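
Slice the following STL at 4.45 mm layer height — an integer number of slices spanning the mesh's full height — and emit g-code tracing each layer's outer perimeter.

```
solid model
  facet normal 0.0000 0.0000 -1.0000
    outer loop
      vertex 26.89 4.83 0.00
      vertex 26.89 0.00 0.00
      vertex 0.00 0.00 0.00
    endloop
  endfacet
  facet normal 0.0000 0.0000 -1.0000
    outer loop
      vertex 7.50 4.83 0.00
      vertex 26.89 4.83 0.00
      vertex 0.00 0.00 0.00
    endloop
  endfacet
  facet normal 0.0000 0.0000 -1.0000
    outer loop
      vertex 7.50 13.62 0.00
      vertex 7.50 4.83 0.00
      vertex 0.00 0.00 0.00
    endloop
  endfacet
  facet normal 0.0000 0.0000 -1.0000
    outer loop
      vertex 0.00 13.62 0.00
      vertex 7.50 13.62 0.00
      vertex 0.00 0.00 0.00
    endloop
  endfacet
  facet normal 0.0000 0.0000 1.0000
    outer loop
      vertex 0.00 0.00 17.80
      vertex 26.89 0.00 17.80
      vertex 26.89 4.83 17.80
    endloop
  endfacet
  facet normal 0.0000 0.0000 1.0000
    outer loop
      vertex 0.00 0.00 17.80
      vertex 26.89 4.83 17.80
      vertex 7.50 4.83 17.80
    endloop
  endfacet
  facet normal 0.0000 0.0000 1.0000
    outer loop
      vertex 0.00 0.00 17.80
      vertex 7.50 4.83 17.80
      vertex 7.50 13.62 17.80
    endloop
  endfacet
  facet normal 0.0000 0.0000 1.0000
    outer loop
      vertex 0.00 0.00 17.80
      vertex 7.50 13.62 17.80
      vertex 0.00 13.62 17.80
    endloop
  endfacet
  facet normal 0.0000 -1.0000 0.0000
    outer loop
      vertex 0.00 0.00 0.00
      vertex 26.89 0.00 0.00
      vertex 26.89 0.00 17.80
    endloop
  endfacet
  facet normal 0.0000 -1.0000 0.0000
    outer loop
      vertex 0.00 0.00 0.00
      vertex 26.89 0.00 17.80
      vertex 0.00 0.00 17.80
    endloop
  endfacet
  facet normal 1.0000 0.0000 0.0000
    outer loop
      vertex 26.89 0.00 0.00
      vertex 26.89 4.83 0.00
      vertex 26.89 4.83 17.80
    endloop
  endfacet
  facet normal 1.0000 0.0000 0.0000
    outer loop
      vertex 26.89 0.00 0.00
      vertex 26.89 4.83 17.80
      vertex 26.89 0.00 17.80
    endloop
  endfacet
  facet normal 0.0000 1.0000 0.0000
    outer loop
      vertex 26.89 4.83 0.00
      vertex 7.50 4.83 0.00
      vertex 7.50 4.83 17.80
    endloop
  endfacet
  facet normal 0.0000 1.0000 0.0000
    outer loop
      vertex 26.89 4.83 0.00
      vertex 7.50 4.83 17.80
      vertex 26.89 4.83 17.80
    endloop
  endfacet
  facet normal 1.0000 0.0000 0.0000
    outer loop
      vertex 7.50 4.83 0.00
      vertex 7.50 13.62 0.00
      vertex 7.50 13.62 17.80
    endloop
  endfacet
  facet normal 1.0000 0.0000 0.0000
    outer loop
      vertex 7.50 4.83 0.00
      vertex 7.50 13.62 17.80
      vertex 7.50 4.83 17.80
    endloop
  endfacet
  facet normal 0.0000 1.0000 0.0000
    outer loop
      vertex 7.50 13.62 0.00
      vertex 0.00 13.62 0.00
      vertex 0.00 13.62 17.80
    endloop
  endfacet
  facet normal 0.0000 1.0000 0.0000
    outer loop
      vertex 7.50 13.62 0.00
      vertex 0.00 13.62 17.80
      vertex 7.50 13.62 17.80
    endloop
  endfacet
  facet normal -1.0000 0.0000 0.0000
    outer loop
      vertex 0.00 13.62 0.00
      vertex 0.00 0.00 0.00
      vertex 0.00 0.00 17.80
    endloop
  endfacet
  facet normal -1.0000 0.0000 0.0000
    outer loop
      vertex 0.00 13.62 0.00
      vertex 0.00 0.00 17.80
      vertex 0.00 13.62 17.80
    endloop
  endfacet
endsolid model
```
; perimeter-only toolpath
G21 ; units = mm
G90 ; absolute positioning
G28 ; home
; layer 1
G0 Z4.45
G0 X0.00 Y0.00
G1 X26.89 Y0.00
G1 X26.89 Y4.83
G1 X7.50 Y4.83
G1 X7.50 Y13.62
G1 X0.00 Y13.62
G1 X0.00 Y0.00
; layer 2
G0 Z8.90
G0 X0.00 Y0.00
G1 X26.89 Y0.00
G1 X26.89 Y4.83
G1 X7.50 Y4.83
G1 X7.50 Y13.62
G1 X0.00 Y13.62
G1 X0.00 Y0.00
; layer 3
G0 Z13.35
G0 X0.00 Y0.00
G1 X26.89 Y0.00
G1 X26.89 Y4.83
G1 X7.50 Y4.83
G1 X7.50 Y13.62
G1 X0.00 Y13.62
G1 X0.00 Y0.00
; layer 4
G0 Z17.80
G0 X0.00 Y0.00
G1 X26.89 Y0.00
G1 X26.89 Y4.83
G1 X7.50 Y4.83
G1 X7.50 Y13.62
G1 X0.00 Y13.62
G1 X0.00 Y0.00
M2 ; end

The solid is an L-shaped prism: outer 26.9 × 13.6 mm, arm thicknesses ≈ 4.83 mm (horizontal) and 7.5 mm (vertical), extruded 17.8 mm in z. Slicing at Δz = 4.45 mm — 4 equal slices spanning the solid's height, so layer i sits at z = i·h/4 — gives 4 non-empty perimeters. Each is a 6-segment closed polygon; G0 lifts to the layer z and rapids to the start vertex, then G1 traces the edges.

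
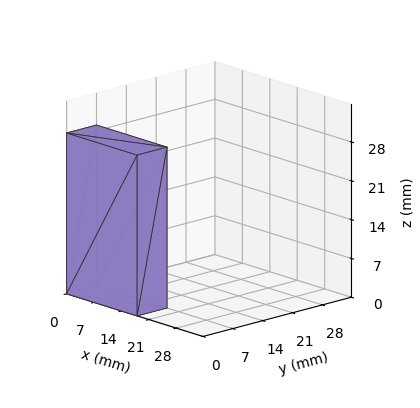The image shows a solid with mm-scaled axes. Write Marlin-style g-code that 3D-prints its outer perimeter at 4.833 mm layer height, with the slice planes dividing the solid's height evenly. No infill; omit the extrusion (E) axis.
Reading the render: the shape is a rectangular box, roughly 18 × 7 mm footprint and 29 mm tall (dimensions read to the nearest mm from the axis ticks). For the g-code, the solid's height is divided into equal slices at the stated Δz and each level perimeter traced with G1 moves after a G0 lift.

; perimeter-only toolpath
G21 ; units = mm
G90 ; absolute positioning
G28 ; home
; layer 1
G0 Z4.833
G0 X0.000 Y0.000
G1 X18.000 Y0.000
G1 X18.000 Y7.000
G1 X0.000 Y7.000
G1 X0.000 Y0.000
; layer 2
G0 Z9.667
G0 X0.000 Y0.000
G1 X18.000 Y0.000
G1 X18.000 Y7.000
G1 X0.000 Y7.000
G1 X0.000 Y0.000
; layer 3
G0 Z14.500
G0 X0.000 Y0.000
G1 X18.000 Y0.000
G1 X18.000 Y7.000
G1 X0.000 Y7.000
G1 X0.000 Y0.000
; layer 4
G0 Z19.333
G0 X0.000 Y0.000
G1 X18.000 Y0.000
G1 X18.000 Y7.000
G1 X0.000 Y7.000
G1 X0.000 Y0.000
; layer 5
G0 Z24.167
G0 X0.000 Y0.000
G1 X18.000 Y0.000
G1 X18.000 Y7.000
G1 X0.000 Y7.000
G1 X0.000 Y0.000
; layer 6
G0 Z29.000
G0 X0.000 Y0.000
G1 X18.000 Y0.000
G1 X18.000 Y7.000
G1 X0.000 Y7.000
G1 X0.000 Y0.000
M2 ; end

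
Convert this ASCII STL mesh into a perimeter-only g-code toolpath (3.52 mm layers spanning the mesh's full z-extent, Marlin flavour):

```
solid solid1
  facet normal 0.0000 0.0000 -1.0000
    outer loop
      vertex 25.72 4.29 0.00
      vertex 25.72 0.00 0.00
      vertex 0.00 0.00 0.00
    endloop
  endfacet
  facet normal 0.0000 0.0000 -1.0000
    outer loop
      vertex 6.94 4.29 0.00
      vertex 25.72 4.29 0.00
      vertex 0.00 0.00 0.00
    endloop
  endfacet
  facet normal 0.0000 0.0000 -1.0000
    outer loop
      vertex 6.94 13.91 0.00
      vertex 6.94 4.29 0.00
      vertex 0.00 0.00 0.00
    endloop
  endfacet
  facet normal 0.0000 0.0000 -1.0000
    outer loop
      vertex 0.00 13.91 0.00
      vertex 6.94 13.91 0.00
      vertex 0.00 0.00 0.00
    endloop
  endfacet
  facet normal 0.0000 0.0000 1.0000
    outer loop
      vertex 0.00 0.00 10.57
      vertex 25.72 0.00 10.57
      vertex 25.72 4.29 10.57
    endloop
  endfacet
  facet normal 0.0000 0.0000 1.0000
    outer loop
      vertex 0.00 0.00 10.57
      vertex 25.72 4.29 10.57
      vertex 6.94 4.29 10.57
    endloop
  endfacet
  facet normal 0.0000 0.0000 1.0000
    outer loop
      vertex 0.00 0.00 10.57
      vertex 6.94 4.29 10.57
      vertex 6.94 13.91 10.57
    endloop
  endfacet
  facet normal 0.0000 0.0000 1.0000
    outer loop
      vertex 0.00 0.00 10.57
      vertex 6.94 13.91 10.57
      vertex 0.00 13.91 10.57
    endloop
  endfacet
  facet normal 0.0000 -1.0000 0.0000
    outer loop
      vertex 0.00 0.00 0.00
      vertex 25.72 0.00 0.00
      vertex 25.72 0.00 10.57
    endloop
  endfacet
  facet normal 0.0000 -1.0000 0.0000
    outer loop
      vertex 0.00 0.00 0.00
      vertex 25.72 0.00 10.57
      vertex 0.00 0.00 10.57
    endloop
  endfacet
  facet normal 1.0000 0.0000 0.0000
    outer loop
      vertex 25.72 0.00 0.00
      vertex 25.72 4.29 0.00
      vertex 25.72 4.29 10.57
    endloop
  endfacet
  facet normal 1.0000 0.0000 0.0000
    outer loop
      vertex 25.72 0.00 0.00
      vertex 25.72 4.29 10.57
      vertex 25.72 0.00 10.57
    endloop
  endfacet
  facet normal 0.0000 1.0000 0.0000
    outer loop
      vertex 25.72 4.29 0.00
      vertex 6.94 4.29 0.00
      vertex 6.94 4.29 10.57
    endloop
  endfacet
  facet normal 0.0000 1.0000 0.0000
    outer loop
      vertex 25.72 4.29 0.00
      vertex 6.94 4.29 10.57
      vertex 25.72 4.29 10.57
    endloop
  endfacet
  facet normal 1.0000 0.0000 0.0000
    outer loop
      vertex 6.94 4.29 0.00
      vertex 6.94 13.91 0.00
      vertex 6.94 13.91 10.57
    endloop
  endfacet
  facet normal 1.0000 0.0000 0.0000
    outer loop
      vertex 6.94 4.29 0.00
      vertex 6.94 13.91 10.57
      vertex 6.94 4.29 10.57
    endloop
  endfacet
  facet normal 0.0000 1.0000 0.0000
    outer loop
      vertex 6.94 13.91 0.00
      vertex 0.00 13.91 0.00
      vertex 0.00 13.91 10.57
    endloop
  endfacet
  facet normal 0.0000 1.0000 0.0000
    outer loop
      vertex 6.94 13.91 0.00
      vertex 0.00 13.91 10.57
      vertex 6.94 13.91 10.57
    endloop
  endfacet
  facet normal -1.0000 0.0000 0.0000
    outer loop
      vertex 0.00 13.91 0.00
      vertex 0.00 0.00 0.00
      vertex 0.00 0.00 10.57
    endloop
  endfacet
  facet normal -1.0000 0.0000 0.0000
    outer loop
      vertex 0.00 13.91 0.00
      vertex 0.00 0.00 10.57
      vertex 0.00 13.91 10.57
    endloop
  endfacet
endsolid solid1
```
; perimeter-only toolpath
G21 ; units = mm
G90 ; absolute positioning
G28 ; home
; layer 1
G0 Z3.52
G0 X0.00 Y0.00
G1 X25.72 Y0.00
G1 X25.72 Y4.29
G1 X6.94 Y4.29
G1 X6.94 Y13.91
G1 X0.00 Y13.91
G1 X0.00 Y0.00
; layer 2
G0 Z7.05
G0 X0.00 Y0.00
G1 X25.72 Y0.00
G1 X25.72 Y4.29
G1 X6.94 Y4.29
G1 X6.94 Y13.91
G1 X0.00 Y13.91
G1 X0.00 Y0.00
; layer 3
G0 Z10.57
G0 X0.00 Y0.00
G1 X25.72 Y0.00
G1 X25.72 Y4.29
G1 X6.94 Y4.29
G1 X6.94 Y13.91
G1 X0.00 Y13.91
G1 X0.00 Y0.00
M2 ; end

The solid is an L-shaped prism: outer 25.7 × 13.9 mm, arm thicknesses ≈ 4.29 mm (horizontal) and 6.94 mm (vertical), extruded 10.6 mm in z. Slicing at Δz = 3.52 mm — 3 equal slices spanning the solid's height, so layer i sits at z = i·h/3 — gives 3 non-empty perimeters. Each is a 6-segment closed polygon; G0 lifts to the layer z and rapids to the start vertex, then G1 traces the edges.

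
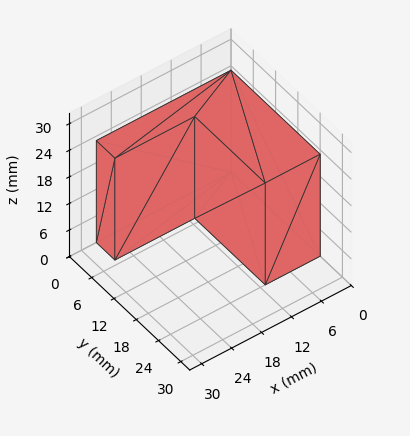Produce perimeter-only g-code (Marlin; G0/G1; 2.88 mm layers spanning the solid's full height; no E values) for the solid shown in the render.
Reading the render: the shape is an L-shaped prism: outer 27 × 24 mm, arm thicknesses ≈ 5 mm (horizontal) and 11 mm (vertical), extruded 23 mm in z (dimensions read to the nearest mm from the axis ticks). For the g-code, the solid's height is divided into equal slices at the stated Δz and each level perimeter traced with G1 moves after a G0 lift.

; perimeter-only toolpath
G21 ; units = mm
G90 ; absolute positioning
G28 ; home
; layer 1
G0 Z2.88
G0 X0.00 Y0.00
G1 X27.00 Y0.00
G1 X27.00 Y5.00
G1 X11.00 Y5.00
G1 X11.00 Y24.00
G1 X0.00 Y24.00
G1 X0.00 Y0.00
; layer 2
G0 Z5.75
G0 X0.00 Y0.00
G1 X27.00 Y0.00
G1 X27.00 Y5.00
G1 X11.00 Y5.00
G1 X11.00 Y24.00
G1 X0.00 Y24.00
G1 X0.00 Y0.00
; layer 3
G0 Z8.62
G0 X0.00 Y0.00
G1 X27.00 Y0.00
G1 X27.00 Y5.00
G1 X11.00 Y5.00
G1 X11.00 Y24.00
G1 X0.00 Y24.00
G1 X0.00 Y0.00
; layer 4
G0 Z11.50
G0 X0.00 Y0.00
G1 X27.00 Y0.00
G1 X27.00 Y5.00
G1 X11.00 Y5.00
G1 X11.00 Y24.00
G1 X0.00 Y24.00
G1 X0.00 Y0.00
; layer 5
G0 Z14.38
G0 X0.00 Y0.00
G1 X27.00 Y0.00
G1 X27.00 Y5.00
G1 X11.00 Y5.00
G1 X11.00 Y24.00
G1 X0.00 Y24.00
G1 X0.00 Y0.00
; layer 6
G0 Z17.25
G0 X0.00 Y0.00
G1 X27.00 Y0.00
G1 X27.00 Y5.00
G1 X11.00 Y5.00
G1 X11.00 Y24.00
G1 X0.00 Y24.00
G1 X0.00 Y0.00
; layer 7
G0 Z20.12
G0 X0.00 Y0.00
G1 X27.00 Y0.00
G1 X27.00 Y5.00
G1 X11.00 Y5.00
G1 X11.00 Y24.00
G1 X0.00 Y24.00
G1 X0.00 Y0.00
; layer 8
G0 Z23.00
G0 X0.00 Y0.00
G1 X27.00 Y0.00
G1 X27.00 Y5.00
G1 X11.00 Y5.00
G1 X11.00 Y24.00
G1 X0.00 Y24.00
G1 X0.00 Y0.00
M2 ; end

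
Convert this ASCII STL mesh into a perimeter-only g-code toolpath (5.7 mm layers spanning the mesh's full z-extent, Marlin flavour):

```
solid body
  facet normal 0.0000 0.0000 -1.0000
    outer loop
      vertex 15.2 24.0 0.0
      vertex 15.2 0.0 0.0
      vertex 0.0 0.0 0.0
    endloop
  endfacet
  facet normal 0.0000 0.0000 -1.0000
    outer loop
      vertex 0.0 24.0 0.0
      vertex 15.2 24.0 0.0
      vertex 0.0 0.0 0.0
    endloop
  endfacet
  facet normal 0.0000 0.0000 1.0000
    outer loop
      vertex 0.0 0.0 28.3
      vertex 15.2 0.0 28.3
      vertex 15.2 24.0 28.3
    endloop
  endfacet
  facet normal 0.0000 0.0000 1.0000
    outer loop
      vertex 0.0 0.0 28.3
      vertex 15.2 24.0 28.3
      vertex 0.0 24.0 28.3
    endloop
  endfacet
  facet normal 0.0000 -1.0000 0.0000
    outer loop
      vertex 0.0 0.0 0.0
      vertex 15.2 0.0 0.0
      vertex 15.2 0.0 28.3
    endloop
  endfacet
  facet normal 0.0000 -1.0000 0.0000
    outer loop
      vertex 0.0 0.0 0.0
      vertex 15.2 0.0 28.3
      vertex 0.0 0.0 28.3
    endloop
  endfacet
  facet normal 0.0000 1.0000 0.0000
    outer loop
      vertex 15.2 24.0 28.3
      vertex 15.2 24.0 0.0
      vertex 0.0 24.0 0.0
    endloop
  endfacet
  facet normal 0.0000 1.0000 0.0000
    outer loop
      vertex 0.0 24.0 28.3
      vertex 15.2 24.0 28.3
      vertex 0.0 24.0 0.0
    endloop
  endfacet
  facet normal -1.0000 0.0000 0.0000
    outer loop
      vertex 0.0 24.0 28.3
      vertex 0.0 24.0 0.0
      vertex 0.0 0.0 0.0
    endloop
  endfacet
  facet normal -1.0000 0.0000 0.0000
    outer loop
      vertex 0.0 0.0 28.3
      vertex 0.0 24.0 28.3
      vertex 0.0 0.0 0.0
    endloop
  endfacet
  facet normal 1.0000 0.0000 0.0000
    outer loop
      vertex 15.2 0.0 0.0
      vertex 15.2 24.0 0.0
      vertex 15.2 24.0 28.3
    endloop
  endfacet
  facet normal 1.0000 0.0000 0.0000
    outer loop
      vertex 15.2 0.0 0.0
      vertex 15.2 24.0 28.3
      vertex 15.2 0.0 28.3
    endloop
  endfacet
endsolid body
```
; perimeter-only toolpath
G21 ; units = mm
G90 ; absolute positioning
G28 ; home
; layer 1
G0 Z5.7
G0 X0.0 Y0.0
G1 X15.2 Y0.0
G1 X15.2 Y24.0
G1 X0.0 Y24.0
G1 X0.0 Y0.0
; layer 2
G0 Z11.3
G0 X0.0 Y0.0
G1 X15.2 Y0.0
G1 X15.2 Y24.0
G1 X0.0 Y24.0
G1 X0.0 Y0.0
; layer 3
G0 Z17.0
G0 X0.0 Y0.0
G1 X15.2 Y0.0
G1 X15.2 Y24.0
G1 X0.0 Y24.0
G1 X0.0 Y0.0
; layer 4
G0 Z22.6
G0 X0.0 Y0.0
G1 X15.2 Y0.0
G1 X15.2 Y24.0
G1 X0.0 Y24.0
G1 X0.0 Y0.0
; layer 5
G0 Z28.3
G0 X0.0 Y0.0
G1 X15.2 Y0.0
G1 X15.2 Y24.0
G1 X0.0 Y24.0
G1 X0.0 Y0.0
M2 ; end

The solid is a rectangular box, roughly 15.2 × 24 mm footprint and 28.3 mm tall. Slicing at Δz = 5.7 mm — 5 equal slices spanning the solid's height, so layer i sits at z = i·h/5 — gives 5 non-empty perimeters. Each is a 4-segment closed polygon; G0 lifts to the layer z and rapids to the start vertex, then G1 traces the edges.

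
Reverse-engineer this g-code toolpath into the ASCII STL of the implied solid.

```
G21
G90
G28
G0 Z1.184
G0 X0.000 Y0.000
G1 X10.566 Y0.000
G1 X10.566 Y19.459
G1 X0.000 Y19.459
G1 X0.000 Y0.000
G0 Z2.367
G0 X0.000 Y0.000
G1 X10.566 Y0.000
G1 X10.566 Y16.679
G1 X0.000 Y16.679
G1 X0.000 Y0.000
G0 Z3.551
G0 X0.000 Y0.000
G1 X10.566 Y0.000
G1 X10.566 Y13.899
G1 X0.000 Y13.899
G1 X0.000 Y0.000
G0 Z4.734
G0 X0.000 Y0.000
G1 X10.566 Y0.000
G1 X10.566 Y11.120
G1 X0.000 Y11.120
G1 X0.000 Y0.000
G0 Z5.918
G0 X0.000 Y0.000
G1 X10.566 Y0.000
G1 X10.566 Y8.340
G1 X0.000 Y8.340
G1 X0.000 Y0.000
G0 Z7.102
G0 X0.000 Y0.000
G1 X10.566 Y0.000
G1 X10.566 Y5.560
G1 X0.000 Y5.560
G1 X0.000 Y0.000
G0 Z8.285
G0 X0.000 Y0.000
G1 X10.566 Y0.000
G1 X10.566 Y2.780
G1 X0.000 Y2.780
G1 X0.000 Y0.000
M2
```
solid part
  facet normal 0.0000 0.0000 -1.0000
    outer loop
      vertex 10.566 22.239 0.000
      vertex 10.566 0.000 0.000
      vertex 0.000 0.000 0.000
    endloop
  endfacet
  facet normal 0.0000 0.0000 -1.0000
    outer loop
      vertex 0.000 22.239 0.000
      vertex 10.566 22.239 0.000
      vertex 0.000 0.000 0.000
    endloop
  endfacet
  facet normal 0.0000 -1.0000 0.0000
    outer loop
      vertex 0.000 0.000 0.000
      vertex 10.566 0.000 0.000
      vertex 10.566 0.000 9.469
    endloop
  endfacet
  facet normal 0.0000 -1.0000 0.0000
    outer loop
      vertex 0.000 0.000 0.000
      vertex 10.566 0.000 9.469
      vertex 0.000 0.000 9.469
    endloop
  endfacet
  facet normal 0.0000 0.3918 0.9201
    outer loop
      vertex 0.000 0.000 9.469
      vertex 10.566 0.000 9.469
      vertex 10.566 22.239 0.000
    endloop
  endfacet
  facet normal 0.0000 0.3918 0.9201
    outer loop
      vertex 0.000 0.000 9.469
      vertex 10.566 22.239 0.000
      vertex 0.000 22.239 0.000
    endloop
  endfacet
  facet normal -1.0000 0.0000 0.0000
    outer loop
      vertex 0.000 0.000 9.469
      vertex 0.000 22.239 0.000
      vertex 0.000 0.000 0.000
    endloop
  endfacet
  facet normal 1.0000 0.0000 0.0000
    outer loop
      vertex 10.566 0.000 0.000
      vertex 10.566 22.239 0.000
      vertex 10.566 0.000 9.469
    endloop
  endfacet
endsolid part

The G0 Z moves step by Δz≈1.184 mm. The G1 loops shrink linearly with z, so the solid tapers from its base footprint up to z≈9.47. Closing with a flat bottom cap and the tapered top and triangulating gives 8 facets — a wedge (ramp): 10.6 × 22.2 mm base, rising to 9.47 mm along the y=0 edge and sloping linearly to z=0 at y=22.2.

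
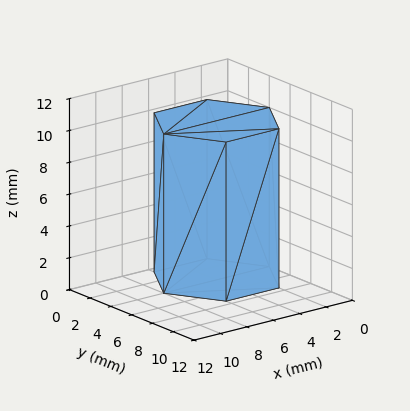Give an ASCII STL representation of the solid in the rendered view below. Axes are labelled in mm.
Reading the render: the shape is a regular 6-sided prism (a cylinder approximated with 6 flat sides), circumscribed radius ≈ 4 mm, height ≈ 10 mm (dimensions read to the nearest mm from the axis ticks). For the STL, each face is triangulated and given an outward normal.

solid part
  facet normal 0.0000 0.0000 -1.0000
    outer loop
      vertex 2.000 7.464 0.000
      vertex 6.000 7.464 0.000
      vertex 8.000 4.000 0.000
    endloop
  endfacet
  facet normal 0.0000 0.0000 -1.0000
    outer loop
      vertex 0.000 4.000 0.000
      vertex 2.000 7.464 0.000
      vertex 8.000 4.000 0.000
    endloop
  endfacet
  facet normal 0.0000 0.0000 -1.0000
    outer loop
      vertex 2.000 0.536 0.000
      vertex 0.000 4.000 0.000
      vertex 8.000 4.000 0.000
    endloop
  endfacet
  facet normal 0.0000 0.0000 -1.0000
    outer loop
      vertex 6.000 0.536 0.000
      vertex 2.000 0.536 0.000
      vertex 8.000 4.000 0.000
    endloop
  endfacet
  facet normal 0.0000 0.0000 1.0000
    outer loop
      vertex 8.000 4.000 10.000
      vertex 6.000 7.464 10.000
      vertex 2.000 7.464 10.000
    endloop
  endfacet
  facet normal 0.0000 0.0000 1.0000
    outer loop
      vertex 8.000 4.000 10.000
      vertex 2.000 7.464 10.000
      vertex 0.000 4.000 10.000
    endloop
  endfacet
  facet normal 0.0000 0.0000 1.0000
    outer loop
      vertex 8.000 4.000 10.000
      vertex 0.000 4.000 10.000
      vertex 2.000 0.536 10.000
    endloop
  endfacet
  facet normal 0.0000 0.0000 1.0000
    outer loop
      vertex 8.000 4.000 10.000
      vertex 2.000 0.536 10.000
      vertex 6.000 0.536 10.000
    endloop
  endfacet
  facet normal 0.8660 0.5000 0.0000
    outer loop
      vertex 8.000 4.000 0.000
      vertex 6.000 7.464 0.000
      vertex 6.000 7.464 10.000
    endloop
  endfacet
  facet normal 0.8660 0.5000 0.0000
    outer loop
      vertex 8.000 4.000 0.000
      vertex 6.000 7.464 10.000
      vertex 8.000 4.000 10.000
    endloop
  endfacet
  facet normal 0.0000 1.0000 0.0000
    outer loop
      vertex 6.000 7.464 0.000
      vertex 2.000 7.464 0.000
      vertex 2.000 7.464 10.000
    endloop
  endfacet
  facet normal 0.0000 1.0000 0.0000
    outer loop
      vertex 6.000 7.464 0.000
      vertex 2.000 7.464 10.000
      vertex 6.000 7.464 10.000
    endloop
  endfacet
  facet normal -0.8660 0.5000 0.0000
    outer loop
      vertex 2.000 7.464 0.000
      vertex 0.000 4.000 0.000
      vertex 0.000 4.000 10.000
    endloop
  endfacet
  facet normal -0.8660 0.5000 0.0000
    outer loop
      vertex 2.000 7.464 0.000
      vertex 0.000 4.000 10.000
      vertex 2.000 7.464 10.000
    endloop
  endfacet
  facet normal -0.8660 -0.5000 0.0000
    outer loop
      vertex 0.000 4.000 0.000
      vertex 2.000 0.536 0.000
      vertex 2.000 0.536 10.000
    endloop
  endfacet
  facet normal -0.8660 -0.5000 0.0000
    outer loop
      vertex 0.000 4.000 0.000
      vertex 2.000 0.536 10.000
      vertex 0.000 4.000 10.000
    endloop
  endfacet
  facet normal 0.0000 -1.0000 0.0000
    outer loop
      vertex 2.000 0.536 0.000
      vertex 6.000 0.536 0.000
      vertex 6.000 0.536 10.000
    endloop
  endfacet
  facet normal 0.0000 -1.0000 0.0000
    outer loop
      vertex 2.000 0.536 0.000
      vertex 6.000 0.536 10.000
      vertex 2.000 0.536 10.000
    endloop
  endfacet
  facet normal 0.8660 -0.5000 0.0000
    outer loop
      vertex 6.000 0.536 0.000
      vertex 8.000 4.000 0.000
      vertex 8.000 4.000 10.000
    endloop
  endfacet
  facet normal 0.8660 -0.5000 0.0000
    outer loop
      vertex 6.000 0.536 0.000
      vertex 8.000 4.000 10.000
      vertex 6.000 0.536 10.000
    endloop
  endfacet
endsolid part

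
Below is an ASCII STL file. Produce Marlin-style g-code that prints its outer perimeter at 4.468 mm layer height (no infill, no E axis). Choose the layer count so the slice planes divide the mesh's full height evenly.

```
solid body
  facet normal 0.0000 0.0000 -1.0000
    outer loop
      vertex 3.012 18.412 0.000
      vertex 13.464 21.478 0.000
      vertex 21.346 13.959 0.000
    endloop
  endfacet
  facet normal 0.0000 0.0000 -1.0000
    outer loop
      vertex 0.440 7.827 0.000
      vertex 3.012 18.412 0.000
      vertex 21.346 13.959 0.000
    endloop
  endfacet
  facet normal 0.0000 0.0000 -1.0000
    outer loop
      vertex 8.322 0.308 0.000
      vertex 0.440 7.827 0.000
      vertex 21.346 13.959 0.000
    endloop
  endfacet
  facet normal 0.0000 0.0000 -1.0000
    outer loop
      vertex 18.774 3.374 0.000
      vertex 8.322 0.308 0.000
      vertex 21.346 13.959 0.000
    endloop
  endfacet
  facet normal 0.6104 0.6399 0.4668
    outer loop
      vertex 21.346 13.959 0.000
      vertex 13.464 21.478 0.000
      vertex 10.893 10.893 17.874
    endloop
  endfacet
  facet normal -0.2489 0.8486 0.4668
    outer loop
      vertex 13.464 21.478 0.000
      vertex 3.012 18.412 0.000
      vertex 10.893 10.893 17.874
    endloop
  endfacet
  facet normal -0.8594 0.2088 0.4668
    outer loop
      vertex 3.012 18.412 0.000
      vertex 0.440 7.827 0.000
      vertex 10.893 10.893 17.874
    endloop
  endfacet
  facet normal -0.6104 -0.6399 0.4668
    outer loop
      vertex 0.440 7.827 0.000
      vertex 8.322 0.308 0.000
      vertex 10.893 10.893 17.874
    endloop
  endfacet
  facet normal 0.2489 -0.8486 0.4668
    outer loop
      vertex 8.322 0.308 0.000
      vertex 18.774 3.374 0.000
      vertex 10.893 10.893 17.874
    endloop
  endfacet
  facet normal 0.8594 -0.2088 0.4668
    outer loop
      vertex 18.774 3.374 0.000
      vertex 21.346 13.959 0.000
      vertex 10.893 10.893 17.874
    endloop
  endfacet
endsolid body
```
; perimeter-only toolpath
G21 ; units = mm
G90 ; absolute positioning
G28 ; home
; layer 1
G0 Z4.468
G0 X18.733 Y13.192
G1 X12.821 Y18.832
G1 X4.982 Y16.532
G1 X3.053 Y8.594
G1 X8.965 Y2.954
G1 X16.804 Y5.254
G1 X18.733 Y13.192
; layer 2
G0 Z8.937
G0 X16.120 Y12.426
G1 X12.178 Y16.186
G1 X6.953 Y14.652
G1 X5.667 Y9.360
G1 X9.607 Y5.601
G1 X14.834 Y7.134
G1 X16.120 Y12.426
; layer 3
G0 Z13.405
G0 X13.506 Y11.660
G1 X11.536 Y13.539
G1 X8.923 Y12.773
G1 X8.280 Y10.127
G1 X10.250 Y8.247
G1 X12.863 Y9.013
G1 X13.506 Y11.660
M2 ; end

The solid is a regular 6-sided pyramid, base circumscribed radius ≈ 10.9 mm, apex at z ≈ 17.9 mm. Slicing at Δz = 4.468 mm — 4 equal slices spanning the solid's height, so layer i sits at z = i·h/4 — gives 3 non-empty perimeters. Each is a 6-segment closed polygon; G0 lifts to the layer z and rapids to the start vertex, then G1 traces the edges. The cross-section shrinks linearly with z (the slice at the apex is degenerate and omitted).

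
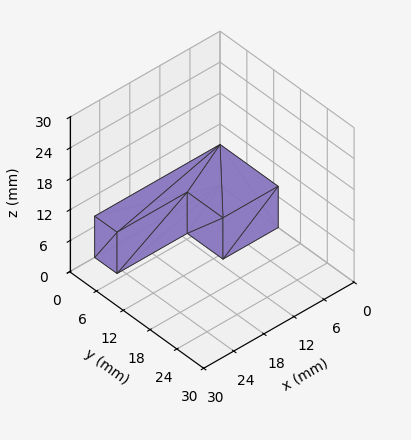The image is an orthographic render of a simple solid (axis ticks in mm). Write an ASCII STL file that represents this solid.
Reading the render: the shape is an L-shaped prism: outer 25 × 13 mm, arm thicknesses ≈ 5 mm (horizontal) and 11 mm (vertical), extruded 8 mm in z (dimensions read to the nearest mm from the axis ticks). For the STL, each face is triangulated and given an outward normal.

solid part
  facet normal 0.0000 0.0000 -1.0000
    outer loop
      vertex 25.000 5.000 0.000
      vertex 25.000 0.000 0.000
      vertex 0.000 0.000 0.000
    endloop
  endfacet
  facet normal 0.0000 0.0000 -1.0000
    outer loop
      vertex 11.000 5.000 0.000
      vertex 25.000 5.000 0.000
      vertex 0.000 0.000 0.000
    endloop
  endfacet
  facet normal 0.0000 0.0000 -1.0000
    outer loop
      vertex 11.000 13.000 0.000
      vertex 11.000 5.000 0.000
      vertex 0.000 0.000 0.000
    endloop
  endfacet
  facet normal 0.0000 0.0000 -1.0000
    outer loop
      vertex 0.000 13.000 0.000
      vertex 11.000 13.000 0.000
      vertex 0.000 0.000 0.000
    endloop
  endfacet
  facet normal 0.0000 0.0000 1.0000
    outer loop
      vertex 0.000 0.000 8.000
      vertex 25.000 0.000 8.000
      vertex 25.000 5.000 8.000
    endloop
  endfacet
  facet normal 0.0000 0.0000 1.0000
    outer loop
      vertex 0.000 0.000 8.000
      vertex 25.000 5.000 8.000
      vertex 11.000 5.000 8.000
    endloop
  endfacet
  facet normal 0.0000 0.0000 1.0000
    outer loop
      vertex 0.000 0.000 8.000
      vertex 11.000 5.000 8.000
      vertex 11.000 13.000 8.000
    endloop
  endfacet
  facet normal 0.0000 0.0000 1.0000
    outer loop
      vertex 0.000 0.000 8.000
      vertex 11.000 13.000 8.000
      vertex 0.000 13.000 8.000
    endloop
  endfacet
  facet normal 0.0000 -1.0000 0.0000
    outer loop
      vertex 0.000 0.000 0.000
      vertex 25.000 0.000 0.000
      vertex 25.000 0.000 8.000
    endloop
  endfacet
  facet normal 0.0000 -1.0000 0.0000
    outer loop
      vertex 0.000 0.000 0.000
      vertex 25.000 0.000 8.000
      vertex 0.000 0.000 8.000
    endloop
  endfacet
  facet normal 1.0000 0.0000 0.0000
    outer loop
      vertex 25.000 0.000 0.000
      vertex 25.000 5.000 0.000
      vertex 25.000 5.000 8.000
    endloop
  endfacet
  facet normal 1.0000 0.0000 0.0000
    outer loop
      vertex 25.000 0.000 0.000
      vertex 25.000 5.000 8.000
      vertex 25.000 0.000 8.000
    endloop
  endfacet
  facet normal 0.0000 1.0000 0.0000
    outer loop
      vertex 25.000 5.000 0.000
      vertex 11.000 5.000 0.000
      vertex 11.000 5.000 8.000
    endloop
  endfacet
  facet normal 0.0000 1.0000 0.0000
    outer loop
      vertex 25.000 5.000 0.000
      vertex 11.000 5.000 8.000
      vertex 25.000 5.000 8.000
    endloop
  endfacet
  facet normal 1.0000 0.0000 0.0000
    outer loop
      vertex 11.000 5.000 0.000
      vertex 11.000 13.000 0.000
      vertex 11.000 13.000 8.000
    endloop
  endfacet
  facet normal 1.0000 0.0000 0.0000
    outer loop
      vertex 11.000 5.000 0.000
      vertex 11.000 13.000 8.000
      vertex 11.000 5.000 8.000
    endloop
  endfacet
  facet normal 0.0000 1.0000 0.0000
    outer loop
      vertex 11.000 13.000 0.000
      vertex 0.000 13.000 0.000
      vertex 0.000 13.000 8.000
    endloop
  endfacet
  facet normal 0.0000 1.0000 0.0000
    outer loop
      vertex 11.000 13.000 0.000
      vertex 0.000 13.000 8.000
      vertex 11.000 13.000 8.000
    endloop
  endfacet
  facet normal -1.0000 0.0000 0.0000
    outer loop
      vertex 0.000 13.000 0.000
      vertex 0.000 0.000 0.000
      vertex 0.000 0.000 8.000
    endloop
  endfacet
  facet normal -1.0000 0.0000 0.0000
    outer loop
      vertex 0.000 13.000 0.000
      vertex 0.000 0.000 8.000
      vertex 0.000 13.000 8.000
    endloop
  endfacet
endsolid part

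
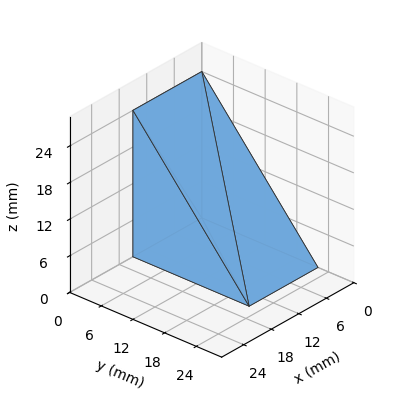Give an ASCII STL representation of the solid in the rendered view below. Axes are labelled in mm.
Reading the render: the shape is a wedge (ramp): 15 × 22 mm base, rising to 24 mm along the y=0 edge and sloping linearly to z=0 at y=22 (dimensions read to the nearest mm from the axis ticks). For the STL, each face is triangulated and given an outward normal.

solid part
  facet normal 0.0000 0.0000 -1.0000
    outer loop
      vertex 15.00 22.00 0.00
      vertex 15.00 0.00 0.00
      vertex 0.00 0.00 0.00
    endloop
  endfacet
  facet normal 0.0000 0.0000 -1.0000
    outer loop
      vertex 0.00 22.00 0.00
      vertex 15.00 22.00 0.00
      vertex 0.00 0.00 0.00
    endloop
  endfacet
  facet normal 0.0000 -1.0000 0.0000
    outer loop
      vertex 0.00 0.00 0.00
      vertex 15.00 0.00 0.00
      vertex 15.00 0.00 24.00
    endloop
  endfacet
  facet normal 0.0000 -1.0000 0.0000
    outer loop
      vertex 0.00 0.00 0.00
      vertex 15.00 0.00 24.00
      vertex 0.00 0.00 24.00
    endloop
  endfacet
  facet normal 0.0000 0.7372 0.6757
    outer loop
      vertex 0.00 0.00 24.00
      vertex 15.00 0.00 24.00
      vertex 15.00 22.00 0.00
    endloop
  endfacet
  facet normal 0.0000 0.7372 0.6757
    outer loop
      vertex 0.00 0.00 24.00
      vertex 15.00 22.00 0.00
      vertex 0.00 22.00 0.00
    endloop
  endfacet
  facet normal -1.0000 0.0000 0.0000
    outer loop
      vertex 0.00 0.00 24.00
      vertex 0.00 22.00 0.00
      vertex 0.00 0.00 0.00
    endloop
  endfacet
  facet normal 1.0000 0.0000 0.0000
    outer loop
      vertex 15.00 0.00 0.00
      vertex 15.00 22.00 0.00
      vertex 15.00 0.00 24.00
    endloop
  endfacet
endsolid part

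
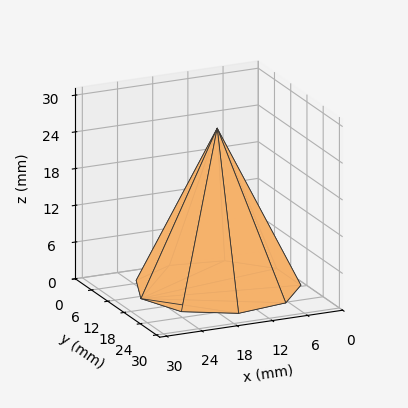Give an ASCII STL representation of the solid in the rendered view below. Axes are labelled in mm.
Reading the render: the shape is a regular 9-sided pyramid, base circumscribed radius ≈ 13 mm, apex at z ≈ 26 mm (dimensions read to the nearest mm from the axis ticks). For the STL, each face is triangulated and given an outward normal.

solid part
  facet normal 0.0000 0.0000 -1.0000
    outer loop
      vertex 15.257 25.803 0.000
      vertex 22.959 21.356 0.000
      vertex 26.000 13.000 0.000
    endloop
  endfacet
  facet normal 0.0000 0.0000 -1.0000
    outer loop
      vertex 6.500 24.258 0.000
      vertex 15.257 25.803 0.000
      vertex 26.000 13.000 0.000
    endloop
  endfacet
  facet normal 0.0000 0.0000 -1.0000
    outer loop
      vertex 0.784 17.446 0.000
      vertex 6.500 24.258 0.000
      vertex 26.000 13.000 0.000
    endloop
  endfacet
  facet normal 0.0000 0.0000 -1.0000
    outer loop
      vertex 0.784 8.554 0.000
      vertex 0.784 17.446 0.000
      vertex 26.000 13.000 0.000
    endloop
  endfacet
  facet normal 0.0000 0.0000 -1.0000
    outer loop
      vertex 6.500 1.742 0.000
      vertex 0.784 8.554 0.000
      vertex 26.000 13.000 0.000
    endloop
  endfacet
  facet normal 0.0000 0.0000 -1.0000
    outer loop
      vertex 15.257 0.197 0.000
      vertex 6.500 1.742 0.000
      vertex 26.000 13.000 0.000
    endloop
  endfacet
  facet normal 0.0000 0.0000 -1.0000
    outer loop
      vertex 22.959 4.644 0.000
      vertex 15.257 0.197 0.000
      vertex 26.000 13.000 0.000
    endloop
  endfacet
  facet normal 0.8505 0.3095 0.4253
    outer loop
      vertex 26.000 13.000 0.000
      vertex 22.959 21.356 0.000
      vertex 13.000 13.000 26.000
    endloop
  endfacet
  facet normal 0.4526 0.7838 0.4253
    outer loop
      vertex 22.959 21.356 0.000
      vertex 15.257 25.803 0.000
      vertex 13.000 13.000 26.000
    endloop
  endfacet
  facet normal -0.1573 0.8913 0.4253
    outer loop
      vertex 15.257 25.803 0.000
      vertex 6.500 24.258 0.000
      vertex 13.000 13.000 26.000
    endloop
  endfacet
  facet normal -0.6933 0.5818 0.4252
    outer loop
      vertex 6.500 24.258 0.000
      vertex 0.784 17.446 0.000
      vertex 13.000 13.000 26.000
    endloop
  endfacet
  facet normal -0.9051 0.0000 0.4252
    outer loop
      vertex 0.784 17.446 0.000
      vertex 0.784 8.554 0.000
      vertex 13.000 13.000 26.000
    endloop
  endfacet
  facet normal -0.6933 -0.5818 0.4252
    outer loop
      vertex 0.784 8.554 0.000
      vertex 6.500 1.742 0.000
      vertex 13.000 13.000 26.000
    endloop
  endfacet
  facet normal -0.1573 -0.8913 0.4253
    outer loop
      vertex 6.500 1.742 0.000
      vertex 15.257 0.197 0.000
      vertex 13.000 13.000 26.000
    endloop
  endfacet
  facet normal 0.4526 -0.7838 0.4253
    outer loop
      vertex 15.257 0.197 0.000
      vertex 22.959 4.644 0.000
      vertex 13.000 13.000 26.000
    endloop
  endfacet
  facet normal 0.8505 -0.3095 0.4253
    outer loop
      vertex 22.959 4.644 0.000
      vertex 26.000 13.000 0.000
      vertex 13.000 13.000 26.000
    endloop
  endfacet
endsolid part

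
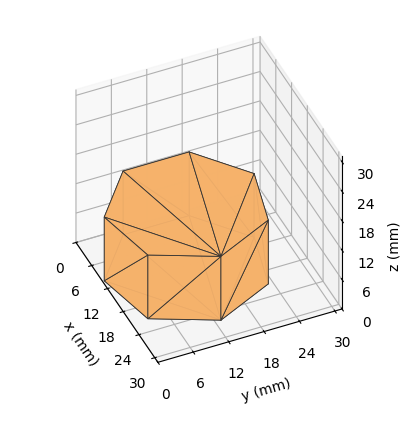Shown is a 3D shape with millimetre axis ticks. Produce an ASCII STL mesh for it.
Reading the render: the shape is a regular 7-sided prism (a cylinder approximated with 7 flat sides), circumscribed radius ≈ 13 mm, height ≈ 13 mm (dimensions read to the nearest mm from the axis ticks). For the STL, each face is triangulated and given an outward normal.

solid part
  facet normal 0.0000 0.0000 -1.0000
    outer loop
      vertex 10.1 25.7 0.0
      vertex 21.1 23.2 0.0
      vertex 26.0 13.0 0.0
    endloop
  endfacet
  facet normal 0.0000 0.0000 -1.0000
    outer loop
      vertex 1.3 18.6 0.0
      vertex 10.1 25.7 0.0
      vertex 26.0 13.0 0.0
    endloop
  endfacet
  facet normal 0.0000 0.0000 -1.0000
    outer loop
      vertex 1.3 7.4 0.0
      vertex 1.3 18.6 0.0
      vertex 26.0 13.0 0.0
    endloop
  endfacet
  facet normal 0.0000 0.0000 -1.0000
    outer loop
      vertex 10.1 0.3 0.0
      vertex 1.3 7.4 0.0
      vertex 26.0 13.0 0.0
    endloop
  endfacet
  facet normal 0.0000 0.0000 -1.0000
    outer loop
      vertex 21.1 2.8 0.0
      vertex 10.1 0.3 0.0
      vertex 26.0 13.0 0.0
    endloop
  endfacet
  facet normal 0.0000 0.0000 1.0000
    outer loop
      vertex 26.0 13.0 13.0
      vertex 21.1 23.2 13.0
      vertex 10.1 25.7 13.0
    endloop
  endfacet
  facet normal 0.0000 0.0000 1.0000
    outer loop
      vertex 26.0 13.0 13.0
      vertex 10.1 25.7 13.0
      vertex 1.3 18.6 13.0
    endloop
  endfacet
  facet normal 0.0000 0.0000 1.0000
    outer loop
      vertex 26.0 13.0 13.0
      vertex 1.3 18.6 13.0
      vertex 1.3 7.4 13.0
    endloop
  endfacet
  facet normal 0.0000 0.0000 1.0000
    outer loop
      vertex 26.0 13.0 13.0
      vertex 1.3 7.4 13.0
      vertex 10.1 0.3 13.0
    endloop
  endfacet
  facet normal 0.0000 0.0000 1.0000
    outer loop
      vertex 26.0 13.0 13.0
      vertex 10.1 0.3 13.0
      vertex 21.1 2.8 13.0
    endloop
  endfacet
  facet normal 0.9014 0.4330 0.0000
    outer loop
      vertex 26.0 13.0 0.0
      vertex 21.1 23.2 0.0
      vertex 21.1 23.2 13.0
    endloop
  endfacet
  facet normal 0.9014 0.4330 0.0000
    outer loop
      vertex 26.0 13.0 0.0
      vertex 21.1 23.2 13.0
      vertex 26.0 13.0 13.0
    endloop
  endfacet
  facet normal 0.2216 0.9751 0.0000
    outer loop
      vertex 21.1 23.2 0.0
      vertex 10.1 25.7 0.0
      vertex 10.1 25.7 13.0
    endloop
  endfacet
  facet normal 0.2216 0.9751 0.0000
    outer loop
      vertex 21.1 23.2 0.0
      vertex 10.1 25.7 13.0
      vertex 21.1 23.2 13.0
    endloop
  endfacet
  facet normal -0.6279 0.7783 0.0000
    outer loop
      vertex 10.1 25.7 0.0
      vertex 1.3 18.6 0.0
      vertex 1.3 18.6 13.0
    endloop
  endfacet
  facet normal -0.6279 0.7783 0.0000
    outer loop
      vertex 10.1 25.7 0.0
      vertex 1.3 18.6 13.0
      vertex 10.1 25.7 13.0
    endloop
  endfacet
  facet normal -1.0000 0.0000 0.0000
    outer loop
      vertex 1.3 18.6 0.0
      vertex 1.3 7.4 0.0
      vertex 1.3 7.4 13.0
    endloop
  endfacet
  facet normal -1.0000 0.0000 0.0000
    outer loop
      vertex 1.3 18.6 0.0
      vertex 1.3 7.4 13.0
      vertex 1.3 18.6 13.0
    endloop
  endfacet
  facet normal -0.6279 -0.7783 0.0000
    outer loop
      vertex 1.3 7.4 0.0
      vertex 10.1 0.3 0.0
      vertex 10.1 0.3 13.0
    endloop
  endfacet
  facet normal -0.6279 -0.7783 0.0000
    outer loop
      vertex 1.3 7.4 0.0
      vertex 10.1 0.3 13.0
      vertex 1.3 7.4 13.0
    endloop
  endfacet
  facet normal 0.2216 -0.9751 0.0000
    outer loop
      vertex 10.1 0.3 0.0
      vertex 21.1 2.8 0.0
      vertex 21.1 2.8 13.0
    endloop
  endfacet
  facet normal 0.2216 -0.9751 0.0000
    outer loop
      vertex 10.1 0.3 0.0
      vertex 21.1 2.8 13.0
      vertex 10.1 0.3 13.0
    endloop
  endfacet
  facet normal 0.9014 -0.4330 0.0000
    outer loop
      vertex 21.1 2.8 0.0
      vertex 26.0 13.0 0.0
      vertex 26.0 13.0 13.0
    endloop
  endfacet
  facet normal 0.9014 -0.4330 0.0000
    outer loop
      vertex 21.1 2.8 0.0
      vertex 26.0 13.0 13.0
      vertex 21.1 2.8 13.0
    endloop
  endfacet
endsolid part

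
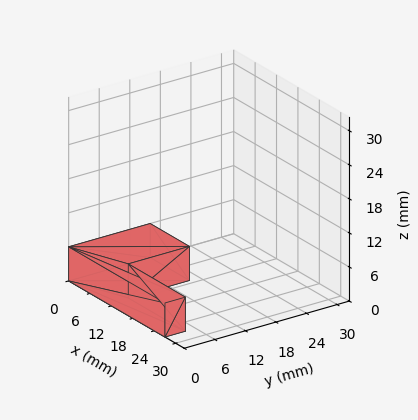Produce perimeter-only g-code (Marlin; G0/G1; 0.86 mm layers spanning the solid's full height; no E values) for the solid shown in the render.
Reading the render: the shape is an L-shaped prism: outer 27 × 16 mm, arm thicknesses ≈ 4 mm (horizontal) and 11 mm (vertical), extruded 6 mm in z (dimensions read to the nearest mm from the axis ticks). For the g-code, the solid's height is divided into equal slices at the stated Δz and each level perimeter traced with G1 moves after a G0 lift.

; perimeter-only toolpath
G21 ; units = mm
G90 ; absolute positioning
G28 ; home
; layer 1
G0 Z0.86
G0 X0.00 Y0.00
G1 X27.00 Y0.00
G1 X27.00 Y4.00
G1 X11.00 Y4.00
G1 X11.00 Y16.00
G1 X0.00 Y16.00
G1 X0.00 Y0.00
; layer 2
G0 Z1.71
G0 X0.00 Y0.00
G1 X27.00 Y0.00
G1 X27.00 Y4.00
G1 X11.00 Y4.00
G1 X11.00 Y16.00
G1 X0.00 Y16.00
G1 X0.00 Y0.00
; layer 3
G0 Z2.57
G0 X0.00 Y0.00
G1 X27.00 Y0.00
G1 X27.00 Y4.00
G1 X11.00 Y4.00
G1 X11.00 Y16.00
G1 X0.00 Y16.00
G1 X0.00 Y0.00
; layer 4
G0 Z3.43
G0 X0.00 Y0.00
G1 X27.00 Y0.00
G1 X27.00 Y4.00
G1 X11.00 Y4.00
G1 X11.00 Y16.00
G1 X0.00 Y16.00
G1 X0.00 Y0.00
; layer 5
G0 Z4.29
G0 X0.00 Y0.00
G1 X27.00 Y0.00
G1 X27.00 Y4.00
G1 X11.00 Y4.00
G1 X11.00 Y16.00
G1 X0.00 Y16.00
G1 X0.00 Y0.00
; layer 6
G0 Z5.14
G0 X0.00 Y0.00
G1 X27.00 Y0.00
G1 X27.00 Y4.00
G1 X11.00 Y4.00
G1 X11.00 Y16.00
G1 X0.00 Y16.00
G1 X0.00 Y0.00
; layer 7
G0 Z6.00
G0 X0.00 Y0.00
G1 X27.00 Y0.00
G1 X27.00 Y4.00
G1 X11.00 Y4.00
G1 X11.00 Y16.00
G1 X0.00 Y16.00
G1 X0.00 Y0.00
M2 ; end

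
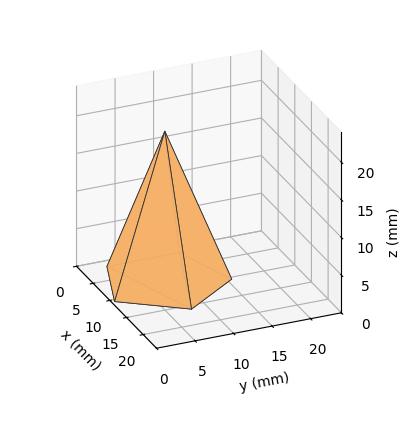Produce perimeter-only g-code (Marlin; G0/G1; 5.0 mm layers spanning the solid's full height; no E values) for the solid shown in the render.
Reading the render: the shape is a regular 5-sided pyramid, base circumscribed radius ≈ 8 mm, apex at z ≈ 20 mm (dimensions read to the nearest mm from the axis ticks). For the g-code, the solid's height is divided into equal slices at the stated Δz and each level perimeter traced with G1 moves after a G0 lift.

; perimeter-only toolpath
G21 ; units = mm
G90 ; absolute positioning
G28 ; home
; layer 1
G0 Z5.0
G0 X14.0 Y8.0
G1 X9.9 Y13.7
G1 X3.1 Y11.5
G1 X3.1 Y4.5
G1 X9.9 Y2.3
G1 X14.0 Y8.0
; layer 2
G0 Z10.0
G0 X12.0 Y8.0
G1 X9.2 Y11.8
G1 X4.8 Y10.3
G1 X4.8 Y5.7
G1 X9.2 Y4.2
G1 X12.0 Y8.0
; layer 3
G0 Z15.0
G0 X10.0 Y8.0
G1 X8.6 Y9.9
G1 X6.4 Y9.2
G1 X6.4 Y6.8
G1 X8.6 Y6.1
G1 X10.0 Y8.0
M2 ; end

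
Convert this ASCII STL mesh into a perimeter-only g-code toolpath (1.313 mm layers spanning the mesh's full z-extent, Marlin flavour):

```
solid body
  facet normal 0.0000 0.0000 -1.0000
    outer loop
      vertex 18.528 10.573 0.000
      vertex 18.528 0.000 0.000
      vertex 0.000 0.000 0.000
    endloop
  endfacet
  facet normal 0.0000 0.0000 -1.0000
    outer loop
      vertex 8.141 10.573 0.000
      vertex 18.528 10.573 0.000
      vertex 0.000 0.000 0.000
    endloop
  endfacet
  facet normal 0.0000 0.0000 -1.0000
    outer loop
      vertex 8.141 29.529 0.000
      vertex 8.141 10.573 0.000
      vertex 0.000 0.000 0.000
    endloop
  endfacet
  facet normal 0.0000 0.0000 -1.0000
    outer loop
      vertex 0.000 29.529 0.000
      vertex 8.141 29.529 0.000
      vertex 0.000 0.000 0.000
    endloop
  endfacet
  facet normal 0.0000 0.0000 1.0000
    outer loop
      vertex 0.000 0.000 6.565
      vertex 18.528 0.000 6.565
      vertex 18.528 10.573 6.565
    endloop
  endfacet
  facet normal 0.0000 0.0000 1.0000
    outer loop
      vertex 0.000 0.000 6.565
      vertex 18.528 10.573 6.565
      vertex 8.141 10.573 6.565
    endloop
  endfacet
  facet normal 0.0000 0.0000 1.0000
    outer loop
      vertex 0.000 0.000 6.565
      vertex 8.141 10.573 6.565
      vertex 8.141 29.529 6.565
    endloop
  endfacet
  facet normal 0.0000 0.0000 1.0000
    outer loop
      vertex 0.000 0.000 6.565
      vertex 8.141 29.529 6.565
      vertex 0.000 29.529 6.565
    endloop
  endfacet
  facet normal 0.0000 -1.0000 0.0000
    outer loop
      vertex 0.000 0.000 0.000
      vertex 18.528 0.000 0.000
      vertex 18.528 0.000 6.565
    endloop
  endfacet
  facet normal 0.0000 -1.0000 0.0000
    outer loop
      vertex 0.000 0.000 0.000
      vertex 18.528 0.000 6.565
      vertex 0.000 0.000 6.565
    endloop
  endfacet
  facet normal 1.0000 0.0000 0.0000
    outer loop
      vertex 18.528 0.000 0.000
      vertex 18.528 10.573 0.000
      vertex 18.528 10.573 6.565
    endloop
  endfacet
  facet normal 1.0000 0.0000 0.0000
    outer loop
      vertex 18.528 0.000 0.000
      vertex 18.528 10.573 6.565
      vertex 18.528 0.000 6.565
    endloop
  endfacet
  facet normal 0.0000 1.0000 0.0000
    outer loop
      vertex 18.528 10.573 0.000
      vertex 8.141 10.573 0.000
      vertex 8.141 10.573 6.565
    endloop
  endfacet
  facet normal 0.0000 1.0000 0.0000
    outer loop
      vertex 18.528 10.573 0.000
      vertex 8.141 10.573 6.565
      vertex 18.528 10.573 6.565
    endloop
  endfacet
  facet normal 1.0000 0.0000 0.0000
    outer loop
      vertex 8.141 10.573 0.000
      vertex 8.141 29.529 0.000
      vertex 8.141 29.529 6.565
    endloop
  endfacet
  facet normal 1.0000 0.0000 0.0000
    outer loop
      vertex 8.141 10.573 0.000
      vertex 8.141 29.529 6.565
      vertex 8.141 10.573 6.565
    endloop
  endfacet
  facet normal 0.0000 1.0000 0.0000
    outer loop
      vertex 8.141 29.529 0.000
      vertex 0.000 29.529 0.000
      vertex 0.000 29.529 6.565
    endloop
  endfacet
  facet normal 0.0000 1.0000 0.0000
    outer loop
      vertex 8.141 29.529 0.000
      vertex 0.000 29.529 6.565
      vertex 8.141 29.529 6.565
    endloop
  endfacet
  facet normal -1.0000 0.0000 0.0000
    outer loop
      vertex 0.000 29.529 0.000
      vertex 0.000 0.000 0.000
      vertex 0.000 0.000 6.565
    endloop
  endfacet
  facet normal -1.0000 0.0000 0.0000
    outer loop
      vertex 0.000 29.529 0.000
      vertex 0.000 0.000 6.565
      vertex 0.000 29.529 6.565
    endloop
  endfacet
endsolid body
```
; perimeter-only toolpath
G21 ; units = mm
G90 ; absolute positioning
G28 ; home
; layer 1
G0 Z1.313
G0 X0.000 Y0.000
G1 X18.528 Y0.000
G1 X18.528 Y10.573
G1 X8.141 Y10.573
G1 X8.141 Y29.529
G1 X0.000 Y29.529
G1 X0.000 Y0.000
; layer 2
G0 Z2.626
G0 X0.000 Y0.000
G1 X18.528 Y0.000
G1 X18.528 Y10.573
G1 X8.141 Y10.573
G1 X8.141 Y29.529
G1 X0.000 Y29.529
G1 X0.000 Y0.000
; layer 3
G0 Z3.939
G0 X0.000 Y0.000
G1 X18.528 Y0.000
G1 X18.528 Y10.573
G1 X8.141 Y10.573
G1 X8.141 Y29.529
G1 X0.000 Y29.529
G1 X0.000 Y0.000
; layer 4
G0 Z5.252
G0 X0.000 Y0.000
G1 X18.528 Y0.000
G1 X18.528 Y10.573
G1 X8.141 Y10.573
G1 X8.141 Y29.529
G1 X0.000 Y29.529
G1 X0.000 Y0.000
; layer 5
G0 Z6.565
G0 X0.000 Y0.000
G1 X18.528 Y0.000
G1 X18.528 Y10.573
G1 X8.141 Y10.573
G1 X8.141 Y29.529
G1 X0.000 Y29.529
G1 X0.000 Y0.000
M2 ; end

The solid is an L-shaped prism: outer 18.5 × 29.5 mm, arm thicknesses ≈ 10.6 mm (horizontal) and 8.14 mm (vertical), extruded 6.57 mm in z. Slicing at Δz = 1.313 mm — 5 equal slices spanning the solid's height, so layer i sits at z = i·h/5 — gives 5 non-empty perimeters. Each is a 6-segment closed polygon; G0 lifts to the layer z and rapids to the start vertex, then G1 traces the edges.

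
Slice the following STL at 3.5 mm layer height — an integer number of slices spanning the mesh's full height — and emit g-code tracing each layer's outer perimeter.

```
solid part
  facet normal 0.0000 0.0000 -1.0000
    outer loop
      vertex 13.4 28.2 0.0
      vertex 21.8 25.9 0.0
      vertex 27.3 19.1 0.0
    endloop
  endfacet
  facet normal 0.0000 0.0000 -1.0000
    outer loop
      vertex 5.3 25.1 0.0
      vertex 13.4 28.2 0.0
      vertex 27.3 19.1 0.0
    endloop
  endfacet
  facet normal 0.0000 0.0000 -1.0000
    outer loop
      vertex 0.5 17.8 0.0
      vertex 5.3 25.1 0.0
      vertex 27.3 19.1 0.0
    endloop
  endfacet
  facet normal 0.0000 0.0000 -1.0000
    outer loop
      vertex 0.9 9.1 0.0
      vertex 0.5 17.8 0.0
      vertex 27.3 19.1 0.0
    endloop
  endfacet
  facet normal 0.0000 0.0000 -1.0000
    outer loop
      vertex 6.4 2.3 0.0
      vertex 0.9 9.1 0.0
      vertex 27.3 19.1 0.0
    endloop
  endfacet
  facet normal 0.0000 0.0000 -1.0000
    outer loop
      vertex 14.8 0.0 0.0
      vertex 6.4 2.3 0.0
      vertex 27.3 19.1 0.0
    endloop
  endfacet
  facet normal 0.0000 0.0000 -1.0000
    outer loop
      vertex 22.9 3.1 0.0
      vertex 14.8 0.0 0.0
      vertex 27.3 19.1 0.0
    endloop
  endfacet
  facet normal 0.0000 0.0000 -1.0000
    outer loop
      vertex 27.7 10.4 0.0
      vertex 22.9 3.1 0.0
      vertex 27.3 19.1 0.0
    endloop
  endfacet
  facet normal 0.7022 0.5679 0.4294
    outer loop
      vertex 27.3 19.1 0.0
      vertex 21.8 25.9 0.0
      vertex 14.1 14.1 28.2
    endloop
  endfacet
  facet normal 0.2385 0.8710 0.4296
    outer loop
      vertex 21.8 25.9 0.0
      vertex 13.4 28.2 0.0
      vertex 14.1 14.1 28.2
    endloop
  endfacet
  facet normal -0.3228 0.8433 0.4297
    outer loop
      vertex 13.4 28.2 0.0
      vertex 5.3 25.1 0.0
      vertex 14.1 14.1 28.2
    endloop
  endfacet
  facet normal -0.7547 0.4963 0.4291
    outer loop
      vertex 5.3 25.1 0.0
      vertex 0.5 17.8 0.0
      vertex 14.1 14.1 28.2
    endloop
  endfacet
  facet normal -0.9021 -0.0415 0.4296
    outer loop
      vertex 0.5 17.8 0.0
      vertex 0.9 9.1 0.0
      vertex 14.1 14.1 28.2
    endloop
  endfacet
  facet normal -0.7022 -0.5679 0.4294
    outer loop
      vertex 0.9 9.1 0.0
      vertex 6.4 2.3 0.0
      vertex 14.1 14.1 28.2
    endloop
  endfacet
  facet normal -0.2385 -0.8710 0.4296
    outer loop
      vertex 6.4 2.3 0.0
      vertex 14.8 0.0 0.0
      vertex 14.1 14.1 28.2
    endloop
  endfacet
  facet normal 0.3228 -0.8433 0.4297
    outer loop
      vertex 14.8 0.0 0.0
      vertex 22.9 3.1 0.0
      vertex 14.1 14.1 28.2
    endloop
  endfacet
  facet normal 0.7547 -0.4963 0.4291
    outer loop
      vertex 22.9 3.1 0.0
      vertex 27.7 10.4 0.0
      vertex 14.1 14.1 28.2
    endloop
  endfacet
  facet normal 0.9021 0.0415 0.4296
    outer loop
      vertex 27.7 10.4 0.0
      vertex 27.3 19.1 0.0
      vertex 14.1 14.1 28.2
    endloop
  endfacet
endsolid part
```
; perimeter-only toolpath
G21 ; units = mm
G90 ; absolute positioning
G28 ; home
; layer 1
G0 Z3.5
G0 X25.6 Y18.5
G1 X20.8 Y24.4
G1 X13.5 Y26.4
G1 X6.4 Y23.7
G1 X2.2 Y17.3
G1 X2.5 Y9.7
G1 X7.4 Y3.8
G1 X14.7 Y1.8
G1 X21.8 Y4.5
G1 X26.0 Y10.9
G1 X25.6 Y18.5
; layer 2
G0 Z7.0
G0 X24.0 Y17.9
G1 X19.9 Y22.9
G1 X13.6 Y24.7
G1 X7.5 Y22.4
G1 X3.9 Y16.9
G1 X4.2 Y10.3
G1 X8.3 Y5.2
G1 X14.6 Y3.5
G1 X20.7 Y5.8
G1 X24.3 Y11.3
G1 X24.0 Y17.9
; layer 3
G0 Z10.6
G0 X22.4 Y17.2
G1 X18.9 Y21.5
G1 X13.7 Y22.9
G1 X8.6 Y21.0
G1 X5.6 Y16.4
G1 X5.8 Y11.0
G1 X9.3 Y6.7
G1 X14.5 Y5.3
G1 X19.6 Y7.2
G1 X22.6 Y11.8
G1 X22.4 Y17.2
; layer 4
G0 Z14.1
G0 X20.7 Y16.6
G1 X17.9 Y20.0
G1 X13.8 Y21.1
G1 X9.7 Y19.6
G1 X7.3 Y15.9
G1 X7.5 Y11.6
G1 X10.2 Y8.2
G1 X14.4 Y7.0
G1 X18.5 Y8.6
G1 X20.9 Y12.2
G1 X20.7 Y16.6
; layer 5
G0 Z17.6
G0 X19.1 Y16.0
G1 X17.0 Y18.5
G1 X13.8 Y19.4
G1 X10.8 Y18.2
G1 X9.0 Y15.5
G1 X9.2 Y12.2
G1 X11.2 Y9.7
G1 X14.4 Y8.8
G1 X17.4 Y10.0
G1 X19.2 Y12.7
G1 X19.1 Y16.0
; layer 6
G0 Z21.1
G0 X17.4 Y15.3
G1 X16.0 Y17.0
G1 X13.9 Y17.6
G1 X11.9 Y16.9
G1 X10.7 Y15.0
G1 X10.8 Y12.8
G1 X12.2 Y11.1
G1 X14.3 Y10.6
G1 X16.3 Y11.3
G1 X17.5 Y13.2
G1 X17.4 Y15.3
; layer 7
G0 Z24.7
G0 X15.8 Y14.7
G1 X15.1 Y15.6
G1 X14.0 Y15.9
G1 X13.0 Y15.5
G1 X12.4 Y14.6
G1 X12.5 Y13.5
G1 X13.1 Y12.6
G1 X14.2 Y12.3
G1 X15.2 Y12.7
G1 X15.8 Y13.6
G1 X15.8 Y14.7
M2 ; end

The solid is a regular 10-sided pyramid, base circumscribed radius ≈ 14.1 mm, apex at z ≈ 28.2 mm. Slicing at Δz = 3.5 mm — 8 equal slices spanning the solid's height, so layer i sits at z = i·h/8 — gives 7 non-empty perimeters. Each is a 10-segment closed polygon; G0 lifts to the layer z and rapids to the start vertex, then G1 traces the edges. The cross-section shrinks linearly with z (the slice at the apex is degenerate and omitted).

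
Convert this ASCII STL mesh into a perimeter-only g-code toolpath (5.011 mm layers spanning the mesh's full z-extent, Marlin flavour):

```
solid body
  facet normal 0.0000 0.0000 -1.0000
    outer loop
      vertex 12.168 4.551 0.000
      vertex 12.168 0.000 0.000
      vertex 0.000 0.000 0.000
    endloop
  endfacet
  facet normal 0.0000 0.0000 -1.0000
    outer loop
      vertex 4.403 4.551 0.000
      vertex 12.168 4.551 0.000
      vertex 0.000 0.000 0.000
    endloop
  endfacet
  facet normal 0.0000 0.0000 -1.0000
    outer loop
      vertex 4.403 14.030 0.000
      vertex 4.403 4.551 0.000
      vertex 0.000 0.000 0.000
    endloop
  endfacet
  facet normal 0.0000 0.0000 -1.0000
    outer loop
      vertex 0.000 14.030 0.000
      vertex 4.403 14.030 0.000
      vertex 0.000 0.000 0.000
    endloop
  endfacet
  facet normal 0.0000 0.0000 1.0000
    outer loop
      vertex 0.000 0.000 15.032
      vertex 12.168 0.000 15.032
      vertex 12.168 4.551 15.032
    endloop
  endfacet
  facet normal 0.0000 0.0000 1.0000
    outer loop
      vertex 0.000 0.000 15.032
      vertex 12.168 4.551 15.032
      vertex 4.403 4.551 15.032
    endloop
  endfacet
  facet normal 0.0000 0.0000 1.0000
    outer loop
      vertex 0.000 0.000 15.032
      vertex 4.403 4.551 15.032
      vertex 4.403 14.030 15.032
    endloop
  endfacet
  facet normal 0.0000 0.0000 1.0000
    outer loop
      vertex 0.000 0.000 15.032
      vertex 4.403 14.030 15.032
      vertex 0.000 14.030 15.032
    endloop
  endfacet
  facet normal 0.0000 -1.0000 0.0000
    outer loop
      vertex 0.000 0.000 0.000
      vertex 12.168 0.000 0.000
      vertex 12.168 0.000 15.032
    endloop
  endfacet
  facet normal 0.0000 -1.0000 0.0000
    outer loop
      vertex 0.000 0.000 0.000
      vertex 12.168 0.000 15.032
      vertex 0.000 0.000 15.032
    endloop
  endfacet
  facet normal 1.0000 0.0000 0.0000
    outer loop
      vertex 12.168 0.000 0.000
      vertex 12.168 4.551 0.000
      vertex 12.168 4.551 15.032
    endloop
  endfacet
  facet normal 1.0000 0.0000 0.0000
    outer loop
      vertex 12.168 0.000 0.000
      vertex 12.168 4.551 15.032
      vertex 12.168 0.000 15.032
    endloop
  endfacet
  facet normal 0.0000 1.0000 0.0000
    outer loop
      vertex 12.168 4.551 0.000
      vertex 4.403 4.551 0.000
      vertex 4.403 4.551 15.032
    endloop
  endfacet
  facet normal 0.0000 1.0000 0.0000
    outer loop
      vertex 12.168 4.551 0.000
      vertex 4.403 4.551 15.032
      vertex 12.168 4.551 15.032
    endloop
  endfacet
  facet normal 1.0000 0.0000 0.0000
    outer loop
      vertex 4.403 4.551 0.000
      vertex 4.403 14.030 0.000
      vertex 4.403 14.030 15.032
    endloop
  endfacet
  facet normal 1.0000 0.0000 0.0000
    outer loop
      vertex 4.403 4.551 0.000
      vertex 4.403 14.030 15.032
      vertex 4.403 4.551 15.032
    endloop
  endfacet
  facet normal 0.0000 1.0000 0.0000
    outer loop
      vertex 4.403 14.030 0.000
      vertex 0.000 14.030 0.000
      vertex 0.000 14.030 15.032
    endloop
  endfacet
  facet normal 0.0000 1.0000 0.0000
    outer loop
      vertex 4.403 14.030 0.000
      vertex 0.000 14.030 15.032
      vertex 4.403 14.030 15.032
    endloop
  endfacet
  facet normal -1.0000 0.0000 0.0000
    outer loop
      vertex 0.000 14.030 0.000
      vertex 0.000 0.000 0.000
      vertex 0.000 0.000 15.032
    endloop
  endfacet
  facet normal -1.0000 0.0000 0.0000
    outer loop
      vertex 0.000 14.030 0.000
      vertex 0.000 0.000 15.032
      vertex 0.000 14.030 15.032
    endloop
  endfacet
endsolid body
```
; perimeter-only toolpath
G21 ; units = mm
G90 ; absolute positioning
G28 ; home
; layer 1
G0 Z5.011
G0 X0.000 Y0.000
G1 X12.168 Y0.000
G1 X12.168 Y4.551
G1 X4.403 Y4.551
G1 X4.403 Y14.030
G1 X0.000 Y14.030
G1 X0.000 Y0.000
; layer 2
G0 Z10.021
G0 X0.000 Y0.000
G1 X12.168 Y0.000
G1 X12.168 Y4.551
G1 X4.403 Y4.551
G1 X4.403 Y14.030
G1 X0.000 Y14.030
G1 X0.000 Y0.000
; layer 3
G0 Z15.032
G0 X0.000 Y0.000
G1 X12.168 Y0.000
G1 X12.168 Y4.551
G1 X4.403 Y4.551
G1 X4.403 Y14.030
G1 X0.000 Y14.030
G1 X0.000 Y0.000
M2 ; end

The solid is an L-shaped prism: outer 12.2 × 14 mm, arm thicknesses ≈ 4.55 mm (horizontal) and 4.4 mm (vertical), extruded 15 mm in z. Slicing at Δz = 5.011 mm — 3 equal slices spanning the solid's height, so layer i sits at z = i·h/3 — gives 3 non-empty perimeters. Each is a 6-segment closed polygon; G0 lifts to the layer z and rapids to the start vertex, then G1 traces the edges.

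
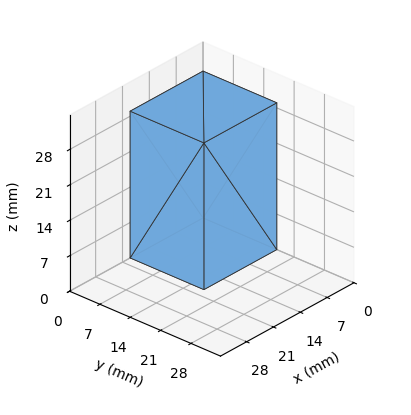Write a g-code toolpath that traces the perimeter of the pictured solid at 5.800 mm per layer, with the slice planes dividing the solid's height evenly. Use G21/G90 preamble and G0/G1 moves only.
Reading the render: the shape is a rectangular box, roughly 19 × 17 mm footprint and 29 mm tall (dimensions read to the nearest mm from the axis ticks). For the g-code, the solid's height is divided into equal slices at the stated Δz and each level perimeter traced with G1 moves after a G0 lift.

; perimeter-only toolpath
G21 ; units = mm
G90 ; absolute positioning
G28 ; home
; layer 1
G0 Z5.800
G0 X0.000 Y0.000
G1 X19.000 Y0.000
G1 X19.000 Y17.000
G1 X0.000 Y17.000
G1 X0.000 Y0.000
; layer 2
G0 Z11.600
G0 X0.000 Y0.000
G1 X19.000 Y0.000
G1 X19.000 Y17.000
G1 X0.000 Y17.000
G1 X0.000 Y0.000
; layer 3
G0 Z17.400
G0 X0.000 Y0.000
G1 X19.000 Y0.000
G1 X19.000 Y17.000
G1 X0.000 Y17.000
G1 X0.000 Y0.000
; layer 4
G0 Z23.200
G0 X0.000 Y0.000
G1 X19.000 Y0.000
G1 X19.000 Y17.000
G1 X0.000 Y17.000
G1 X0.000 Y0.000
; layer 5
G0 Z29.000
G0 X0.000 Y0.000
G1 X19.000 Y0.000
G1 X19.000 Y17.000
G1 X0.000 Y17.000
G1 X0.000 Y0.000
M2 ; end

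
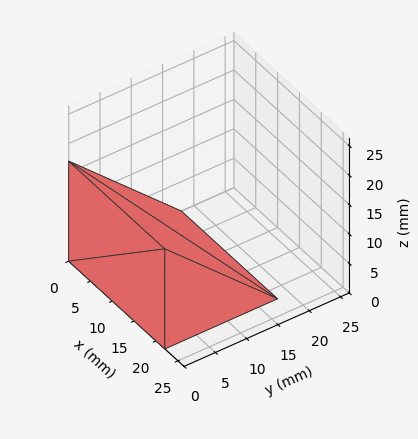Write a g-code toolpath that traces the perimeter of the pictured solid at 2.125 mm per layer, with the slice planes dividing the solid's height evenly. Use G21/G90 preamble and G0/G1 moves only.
Reading the render: the shape is a wedge (ramp): 22 × 18 mm base, rising to 17 mm along the y=0 edge and sloping linearly to z=0 at y=18 (dimensions read to the nearest mm from the axis ticks). For the g-code, the solid's height is divided into equal slices at the stated Δz and each level perimeter traced with G1 moves after a G0 lift.

; perimeter-only toolpath
G21 ; units = mm
G90 ; absolute positioning
G28 ; home
; layer 1
G0 Z2.125
G0 X0.000 Y0.000
G1 X22.000 Y0.000
G1 X22.000 Y15.750
G1 X0.000 Y15.750
G1 X0.000 Y0.000
; layer 2
G0 Z4.250
G0 X0.000 Y0.000
G1 X22.000 Y0.000
G1 X22.000 Y13.500
G1 X0.000 Y13.500
G1 X0.000 Y0.000
; layer 3
G0 Z6.375
G0 X0.000 Y0.000
G1 X22.000 Y0.000
G1 X22.000 Y11.250
G1 X0.000 Y11.250
G1 X0.000 Y0.000
; layer 4
G0 Z8.500
G0 X0.000 Y0.000
G1 X22.000 Y0.000
G1 X22.000 Y9.000
G1 X0.000 Y9.000
G1 X0.000 Y0.000
; layer 5
G0 Z10.625
G0 X0.000 Y0.000
G1 X22.000 Y0.000
G1 X22.000 Y6.750
G1 X0.000 Y6.750
G1 X0.000 Y0.000
; layer 6
G0 Z12.750
G0 X0.000 Y0.000
G1 X22.000 Y0.000
G1 X22.000 Y4.500
G1 X0.000 Y4.500
G1 X0.000 Y0.000
; layer 7
G0 Z14.875
G0 X0.000 Y0.000
G1 X22.000 Y0.000
G1 X22.000 Y2.250
G1 X0.000 Y2.250
G1 X0.000 Y0.000
M2 ; end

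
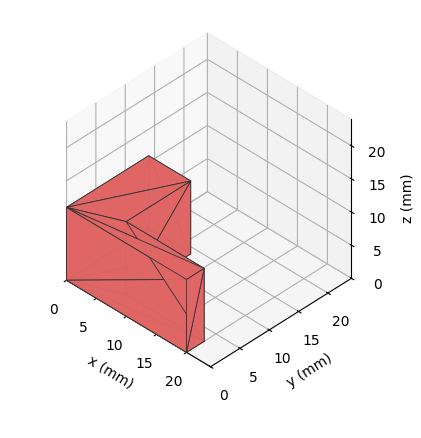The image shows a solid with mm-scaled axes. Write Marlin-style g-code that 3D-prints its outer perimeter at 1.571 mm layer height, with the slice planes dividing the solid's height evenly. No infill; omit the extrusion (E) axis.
Reading the render: the shape is an L-shaped prism: outer 20 × 14 mm, arm thicknesses ≈ 3 mm (horizontal) and 7 mm (vertical), extruded 11 mm in z (dimensions read to the nearest mm from the axis ticks). For the g-code, the solid's height is divided into equal slices at the stated Δz and each level perimeter traced with G1 moves after a G0 lift.

; perimeter-only toolpath
G21 ; units = mm
G90 ; absolute positioning
G28 ; home
; layer 1
G0 Z1.571
G0 X0.000 Y0.000
G1 X20.000 Y0.000
G1 X20.000 Y3.000
G1 X7.000 Y3.000
G1 X7.000 Y14.000
G1 X0.000 Y14.000
G1 X0.000 Y0.000
; layer 2
G0 Z3.143
G0 X0.000 Y0.000
G1 X20.000 Y0.000
G1 X20.000 Y3.000
G1 X7.000 Y3.000
G1 X7.000 Y14.000
G1 X0.000 Y14.000
G1 X0.000 Y0.000
; layer 3
G0 Z4.714
G0 X0.000 Y0.000
G1 X20.000 Y0.000
G1 X20.000 Y3.000
G1 X7.000 Y3.000
G1 X7.000 Y14.000
G1 X0.000 Y14.000
G1 X0.000 Y0.000
; layer 4
G0 Z6.286
G0 X0.000 Y0.000
G1 X20.000 Y0.000
G1 X20.000 Y3.000
G1 X7.000 Y3.000
G1 X7.000 Y14.000
G1 X0.000 Y14.000
G1 X0.000 Y0.000
; layer 5
G0 Z7.857
G0 X0.000 Y0.000
G1 X20.000 Y0.000
G1 X20.000 Y3.000
G1 X7.000 Y3.000
G1 X7.000 Y14.000
G1 X0.000 Y14.000
G1 X0.000 Y0.000
; layer 6
G0 Z9.429
G0 X0.000 Y0.000
G1 X20.000 Y0.000
G1 X20.000 Y3.000
G1 X7.000 Y3.000
G1 X7.000 Y14.000
G1 X0.000 Y14.000
G1 X0.000 Y0.000
; layer 7
G0 Z11.000
G0 X0.000 Y0.000
G1 X20.000 Y0.000
G1 X20.000 Y3.000
G1 X7.000 Y3.000
G1 X7.000 Y14.000
G1 X0.000 Y14.000
G1 X0.000 Y0.000
M2 ; end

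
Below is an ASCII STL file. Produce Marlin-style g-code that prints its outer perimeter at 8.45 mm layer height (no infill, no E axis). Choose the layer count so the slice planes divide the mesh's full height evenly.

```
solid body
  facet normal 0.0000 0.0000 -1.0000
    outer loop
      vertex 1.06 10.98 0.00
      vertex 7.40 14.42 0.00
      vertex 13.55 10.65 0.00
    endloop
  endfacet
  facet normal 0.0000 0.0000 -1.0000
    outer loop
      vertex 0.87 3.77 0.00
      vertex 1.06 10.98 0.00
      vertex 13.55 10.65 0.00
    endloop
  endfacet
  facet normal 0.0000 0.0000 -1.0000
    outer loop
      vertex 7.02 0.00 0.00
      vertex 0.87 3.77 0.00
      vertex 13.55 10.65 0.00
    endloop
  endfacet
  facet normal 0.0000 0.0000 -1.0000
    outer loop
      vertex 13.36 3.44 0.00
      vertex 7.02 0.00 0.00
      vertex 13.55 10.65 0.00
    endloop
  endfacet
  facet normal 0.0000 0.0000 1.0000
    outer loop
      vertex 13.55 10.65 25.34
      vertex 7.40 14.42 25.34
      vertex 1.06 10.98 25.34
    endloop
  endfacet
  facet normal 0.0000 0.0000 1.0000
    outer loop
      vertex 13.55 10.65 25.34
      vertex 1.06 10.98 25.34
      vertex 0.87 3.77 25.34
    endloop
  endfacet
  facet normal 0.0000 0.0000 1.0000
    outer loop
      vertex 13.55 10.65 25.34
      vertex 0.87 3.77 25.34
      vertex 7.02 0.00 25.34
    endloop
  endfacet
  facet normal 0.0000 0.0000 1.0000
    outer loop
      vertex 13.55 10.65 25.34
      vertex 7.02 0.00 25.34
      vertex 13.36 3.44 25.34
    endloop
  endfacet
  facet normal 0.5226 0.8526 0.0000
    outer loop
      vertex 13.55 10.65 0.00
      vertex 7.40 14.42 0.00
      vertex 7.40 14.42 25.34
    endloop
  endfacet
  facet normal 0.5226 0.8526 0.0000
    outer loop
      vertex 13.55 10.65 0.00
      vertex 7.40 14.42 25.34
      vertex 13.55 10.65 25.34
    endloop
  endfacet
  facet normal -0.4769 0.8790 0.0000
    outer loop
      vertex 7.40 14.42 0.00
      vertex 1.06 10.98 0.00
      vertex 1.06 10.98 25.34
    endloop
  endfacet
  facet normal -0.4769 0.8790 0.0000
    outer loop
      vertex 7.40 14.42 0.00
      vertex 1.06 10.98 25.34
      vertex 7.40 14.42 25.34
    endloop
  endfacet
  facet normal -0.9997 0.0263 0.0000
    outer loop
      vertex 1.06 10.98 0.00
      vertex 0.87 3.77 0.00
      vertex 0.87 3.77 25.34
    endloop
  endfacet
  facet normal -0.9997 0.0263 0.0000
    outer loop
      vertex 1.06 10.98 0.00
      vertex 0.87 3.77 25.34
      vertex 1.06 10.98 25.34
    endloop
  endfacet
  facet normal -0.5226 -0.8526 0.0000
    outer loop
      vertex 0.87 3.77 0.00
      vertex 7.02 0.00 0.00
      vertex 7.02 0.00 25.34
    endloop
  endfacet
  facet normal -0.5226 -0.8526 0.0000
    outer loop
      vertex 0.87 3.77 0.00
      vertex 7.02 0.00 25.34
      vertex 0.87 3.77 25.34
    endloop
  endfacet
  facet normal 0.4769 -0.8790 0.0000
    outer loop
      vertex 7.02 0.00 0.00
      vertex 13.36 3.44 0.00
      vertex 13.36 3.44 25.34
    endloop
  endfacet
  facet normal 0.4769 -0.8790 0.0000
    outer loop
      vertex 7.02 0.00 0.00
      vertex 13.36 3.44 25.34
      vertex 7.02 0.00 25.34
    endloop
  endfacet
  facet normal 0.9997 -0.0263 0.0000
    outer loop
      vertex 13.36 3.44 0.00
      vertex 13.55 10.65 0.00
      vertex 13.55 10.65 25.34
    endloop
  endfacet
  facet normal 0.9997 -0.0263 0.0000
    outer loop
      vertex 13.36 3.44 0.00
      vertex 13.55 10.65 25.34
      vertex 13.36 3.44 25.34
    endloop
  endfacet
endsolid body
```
; perimeter-only toolpath
G21 ; units = mm
G90 ; absolute positioning
G28 ; home
; layer 1
G0 Z8.45
G0 X13.55 Y10.65
G1 X7.40 Y14.42
G1 X1.06 Y10.98
G1 X0.87 Y3.77
G1 X7.02 Y0.00
G1 X13.36 Y3.44
G1 X13.55 Y10.65
; layer 2
G0 Z16.89
G0 X13.55 Y10.65
G1 X7.40 Y14.42
G1 X1.06 Y10.98
G1 X0.87 Y3.77
G1 X7.02 Y0.00
G1 X13.36 Y3.44
G1 X13.55 Y10.65
; layer 3
G0 Z25.34
G0 X13.55 Y10.65
G1 X7.40 Y14.42
G1 X1.06 Y10.98
G1 X0.87 Y3.77
G1 X7.02 Y0.00
G1 X13.36 Y3.44
G1 X13.55 Y10.65
M2 ; end

The solid is a regular 6-sided prism (a cylinder approximated with 6 flat sides), circumscribed radius ≈ 7.21 mm, height ≈ 25.3 mm. Slicing at Δz = 8.45 mm — 3 equal slices spanning the solid's height, so layer i sits at z = i·h/3 — gives 3 non-empty perimeters. Each is a 6-segment closed polygon; G0 lifts to the layer z and rapids to the start vertex, then G1 traces the edges.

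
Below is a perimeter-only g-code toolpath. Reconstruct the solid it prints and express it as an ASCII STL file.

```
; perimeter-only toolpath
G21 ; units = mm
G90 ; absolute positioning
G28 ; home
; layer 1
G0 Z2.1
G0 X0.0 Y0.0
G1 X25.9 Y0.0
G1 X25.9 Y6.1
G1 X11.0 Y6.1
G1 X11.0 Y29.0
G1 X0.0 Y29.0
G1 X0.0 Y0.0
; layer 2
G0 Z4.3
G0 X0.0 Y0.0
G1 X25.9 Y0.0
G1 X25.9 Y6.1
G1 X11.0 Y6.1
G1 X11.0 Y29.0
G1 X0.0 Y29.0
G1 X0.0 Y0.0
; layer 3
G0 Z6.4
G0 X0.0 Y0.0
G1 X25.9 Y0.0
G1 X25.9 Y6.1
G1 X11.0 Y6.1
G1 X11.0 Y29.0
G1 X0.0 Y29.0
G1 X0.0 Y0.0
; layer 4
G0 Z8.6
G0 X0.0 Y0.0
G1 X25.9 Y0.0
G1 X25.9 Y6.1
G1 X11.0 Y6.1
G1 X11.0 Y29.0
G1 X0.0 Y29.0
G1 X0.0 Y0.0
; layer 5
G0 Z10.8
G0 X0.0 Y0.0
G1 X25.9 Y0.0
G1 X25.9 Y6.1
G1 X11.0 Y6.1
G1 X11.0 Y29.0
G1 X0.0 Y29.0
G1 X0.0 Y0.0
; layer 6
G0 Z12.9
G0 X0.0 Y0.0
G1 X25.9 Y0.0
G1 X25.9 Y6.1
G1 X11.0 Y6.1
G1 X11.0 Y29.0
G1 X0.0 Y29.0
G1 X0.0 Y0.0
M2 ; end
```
solid part
  facet normal 0.0000 0.0000 -1.0000
    outer loop
      vertex 25.9 6.1 0.0
      vertex 25.9 0.0 0.0
      vertex 0.0 0.0 0.0
    endloop
  endfacet
  facet normal 0.0000 0.0000 -1.0000
    outer loop
      vertex 11.0 6.1 0.0
      vertex 25.9 6.1 0.0
      vertex 0.0 0.0 0.0
    endloop
  endfacet
  facet normal 0.0000 0.0000 -1.0000
    outer loop
      vertex 11.0 29.0 0.0
      vertex 11.0 6.1 0.0
      vertex 0.0 0.0 0.0
    endloop
  endfacet
  facet normal 0.0000 0.0000 -1.0000
    outer loop
      vertex 0.0 29.0 0.0
      vertex 11.0 29.0 0.0
      vertex 0.0 0.0 0.0
    endloop
  endfacet
  facet normal 0.0000 0.0000 1.0000
    outer loop
      vertex 0.0 0.0 12.9
      vertex 25.9 0.0 12.9
      vertex 25.9 6.1 12.9
    endloop
  endfacet
  facet normal 0.0000 0.0000 1.0000
    outer loop
      vertex 0.0 0.0 12.9
      vertex 25.9 6.1 12.9
      vertex 11.0 6.1 12.9
    endloop
  endfacet
  facet normal 0.0000 0.0000 1.0000
    outer loop
      vertex 0.0 0.0 12.9
      vertex 11.0 6.1 12.9
      vertex 11.0 29.0 12.9
    endloop
  endfacet
  facet normal 0.0000 0.0000 1.0000
    outer loop
      vertex 0.0 0.0 12.9
      vertex 11.0 29.0 12.9
      vertex 0.0 29.0 12.9
    endloop
  endfacet
  facet normal 0.0000 -1.0000 0.0000
    outer loop
      vertex 0.0 0.0 0.0
      vertex 25.9 0.0 0.0
      vertex 25.9 0.0 12.9
    endloop
  endfacet
  facet normal 0.0000 -1.0000 0.0000
    outer loop
      vertex 0.0 0.0 0.0
      vertex 25.9 0.0 12.9
      vertex 0.0 0.0 12.9
    endloop
  endfacet
  facet normal 1.0000 0.0000 0.0000
    outer loop
      vertex 25.9 0.0 0.0
      vertex 25.9 6.1 0.0
      vertex 25.9 6.1 12.9
    endloop
  endfacet
  facet normal 1.0000 0.0000 0.0000
    outer loop
      vertex 25.9 0.0 0.0
      vertex 25.9 6.1 12.9
      vertex 25.9 0.0 12.9
    endloop
  endfacet
  facet normal 0.0000 1.0000 0.0000
    outer loop
      vertex 25.9 6.1 0.0
      vertex 11.0 6.1 0.0
      vertex 11.0 6.1 12.9
    endloop
  endfacet
  facet normal 0.0000 1.0000 0.0000
    outer loop
      vertex 25.9 6.1 0.0
      vertex 11.0 6.1 12.9
      vertex 25.9 6.1 12.9
    endloop
  endfacet
  facet normal 1.0000 0.0000 0.0000
    outer loop
      vertex 11.0 6.1 0.0
      vertex 11.0 29.0 0.0
      vertex 11.0 29.0 12.9
    endloop
  endfacet
  facet normal 1.0000 0.0000 0.0000
    outer loop
      vertex 11.0 6.1 0.0
      vertex 11.0 29.0 12.9
      vertex 11.0 6.1 12.9
    endloop
  endfacet
  facet normal 0.0000 1.0000 0.0000
    outer loop
      vertex 11.0 29.0 0.0
      vertex 0.0 29.0 0.0
      vertex 0.0 29.0 12.9
    endloop
  endfacet
  facet normal 0.0000 1.0000 0.0000
    outer loop
      vertex 11.0 29.0 0.0
      vertex 0.0 29.0 12.9
      vertex 11.0 29.0 12.9
    endloop
  endfacet
  facet normal -1.0000 0.0000 0.0000
    outer loop
      vertex 0.0 29.0 0.0
      vertex 0.0 0.0 0.0
      vertex 0.0 0.0 12.9
    endloop
  endfacet
  facet normal -1.0000 0.0000 0.0000
    outer loop
      vertex 0.0 29.0 0.0
      vertex 0.0 0.0 12.9
      vertex 0.0 29.0 12.9
    endloop
  endfacet
endsolid part

The G0 Z moves step by Δz≈2.1 mm. Every layer's G1 loop is the same polygon, so the solid is a straight extrusion of it from z=0 to z≈12.9. Closing with flat bottom and top caps and triangulating gives 20 facets — an L-shaped prism: outer 25.9 × 29 mm, arm thicknesses ≈ 6.1 mm (horizontal) and 11 mm (vertical), extruded 12.9 mm in z.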